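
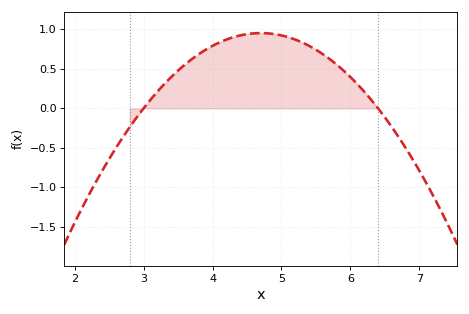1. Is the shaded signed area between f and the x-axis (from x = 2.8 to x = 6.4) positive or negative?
positive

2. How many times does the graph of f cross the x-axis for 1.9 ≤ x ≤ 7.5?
2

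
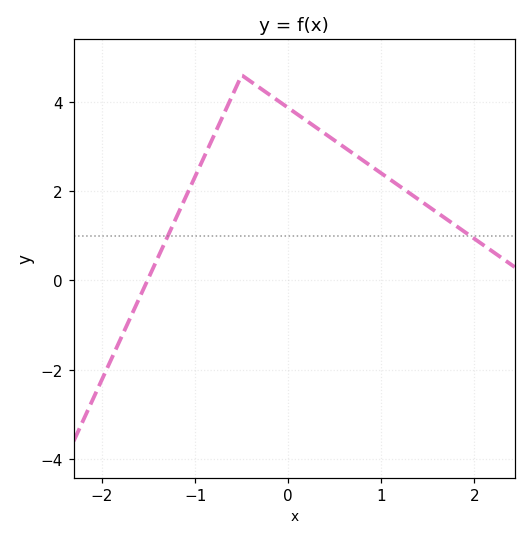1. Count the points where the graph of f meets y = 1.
2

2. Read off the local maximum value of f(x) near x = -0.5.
4.6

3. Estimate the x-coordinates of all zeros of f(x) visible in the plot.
-1.51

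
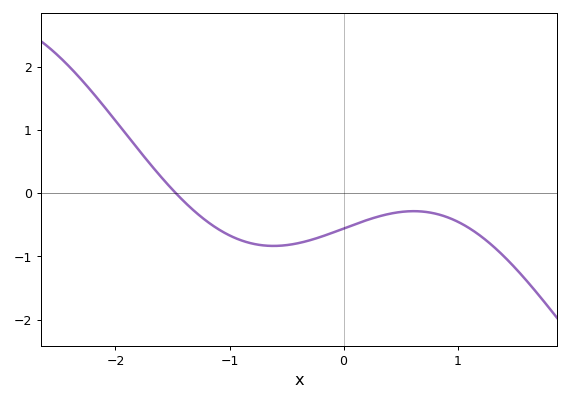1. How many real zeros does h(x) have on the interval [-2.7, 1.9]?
1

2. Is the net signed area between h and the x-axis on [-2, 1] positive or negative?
negative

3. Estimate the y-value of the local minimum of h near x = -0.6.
-0.835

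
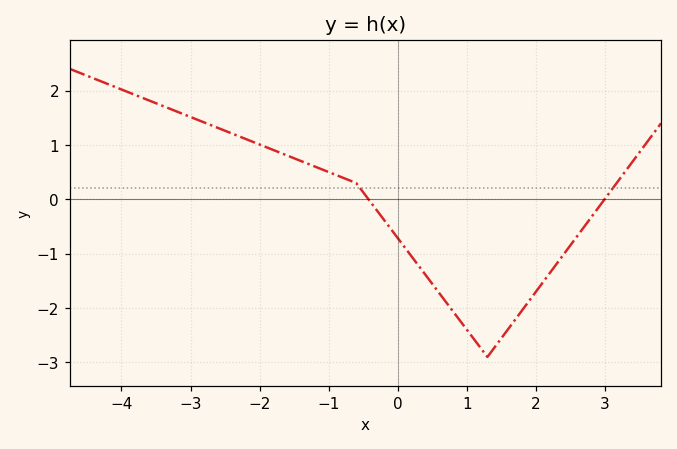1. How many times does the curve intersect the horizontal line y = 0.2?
2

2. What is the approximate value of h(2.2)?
-1.4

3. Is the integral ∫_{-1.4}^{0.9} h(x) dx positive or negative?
negative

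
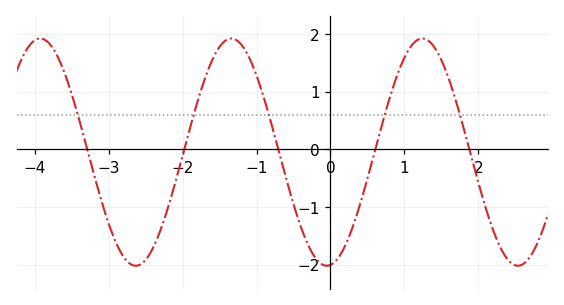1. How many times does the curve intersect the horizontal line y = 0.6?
5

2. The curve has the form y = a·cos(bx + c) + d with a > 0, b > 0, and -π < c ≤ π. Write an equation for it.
y = 1.97cos(2.4x - 3) - 0.05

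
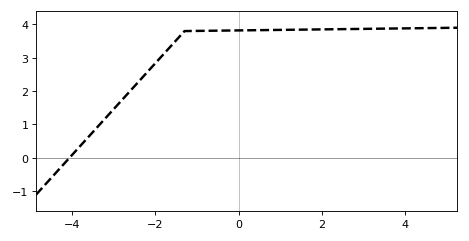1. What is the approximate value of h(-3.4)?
0.911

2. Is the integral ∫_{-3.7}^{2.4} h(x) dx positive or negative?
positive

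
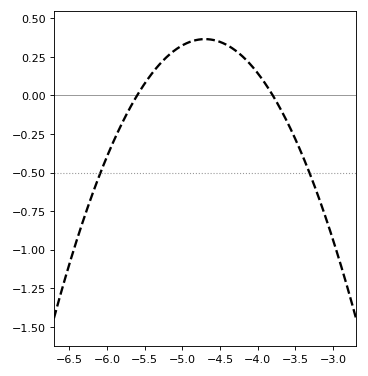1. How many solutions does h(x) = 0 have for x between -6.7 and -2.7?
2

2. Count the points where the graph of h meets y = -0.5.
2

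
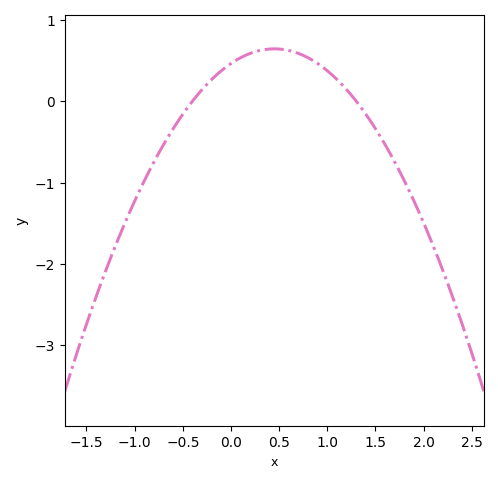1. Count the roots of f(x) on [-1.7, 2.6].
2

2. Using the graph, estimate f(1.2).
0.1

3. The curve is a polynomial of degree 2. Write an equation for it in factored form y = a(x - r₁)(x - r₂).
y = -0.89(x + 0.4)(x - 1.3)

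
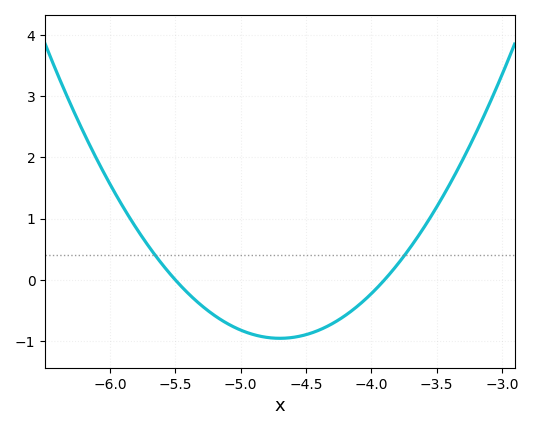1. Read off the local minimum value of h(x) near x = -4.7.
-1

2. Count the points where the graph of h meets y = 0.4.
2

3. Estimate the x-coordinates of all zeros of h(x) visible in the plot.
-5.5, -3.9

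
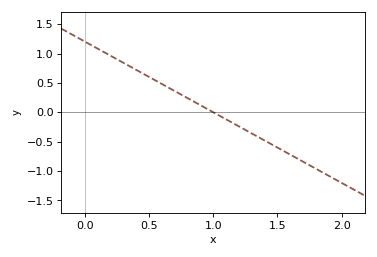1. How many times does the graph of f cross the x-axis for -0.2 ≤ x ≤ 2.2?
1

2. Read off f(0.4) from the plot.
0.7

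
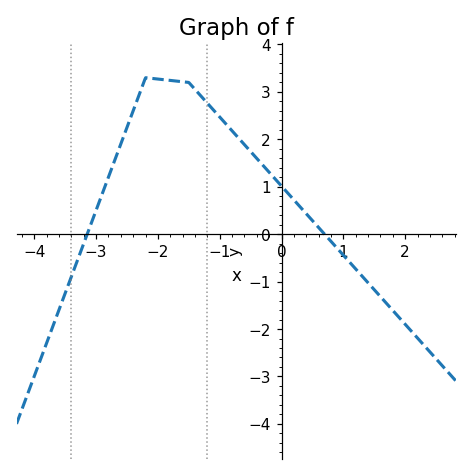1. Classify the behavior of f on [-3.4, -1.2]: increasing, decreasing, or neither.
neither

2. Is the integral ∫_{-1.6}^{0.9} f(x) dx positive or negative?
positive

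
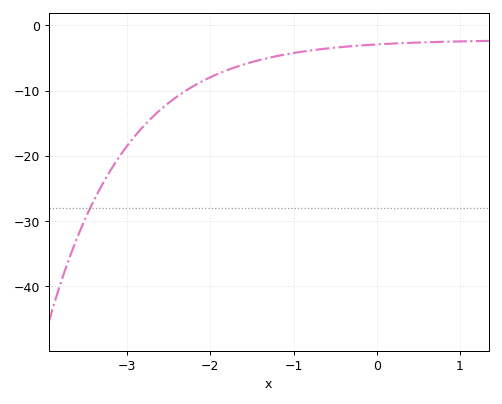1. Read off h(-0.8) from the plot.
-4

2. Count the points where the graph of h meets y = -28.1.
1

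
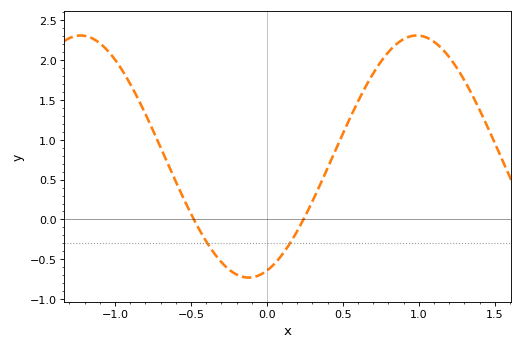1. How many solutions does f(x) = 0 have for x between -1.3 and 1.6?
2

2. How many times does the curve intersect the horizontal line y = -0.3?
2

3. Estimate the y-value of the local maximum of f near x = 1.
2.3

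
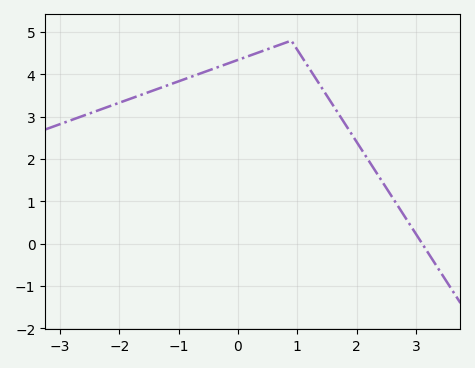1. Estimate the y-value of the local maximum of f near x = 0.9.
4.8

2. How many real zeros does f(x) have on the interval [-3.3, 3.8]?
1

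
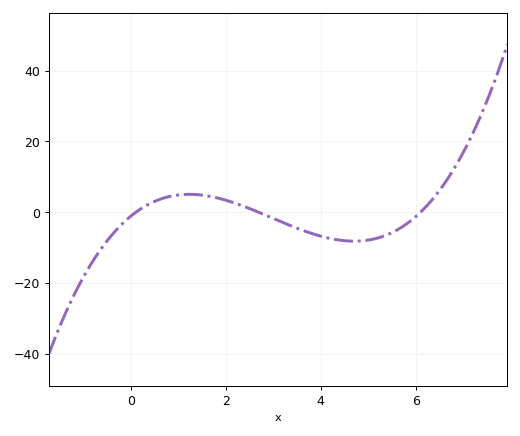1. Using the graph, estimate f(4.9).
-7.98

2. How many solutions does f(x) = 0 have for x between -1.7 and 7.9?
3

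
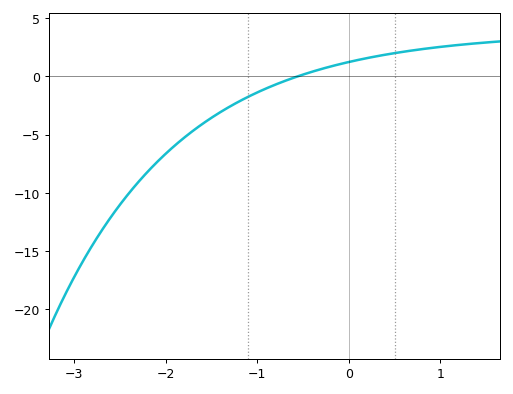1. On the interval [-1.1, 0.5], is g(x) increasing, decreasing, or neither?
increasing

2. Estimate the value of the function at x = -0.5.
0.149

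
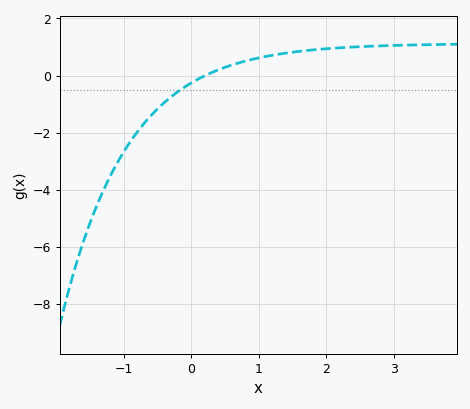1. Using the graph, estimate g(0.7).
0.4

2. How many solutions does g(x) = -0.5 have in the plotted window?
1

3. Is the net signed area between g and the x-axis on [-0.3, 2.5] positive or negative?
positive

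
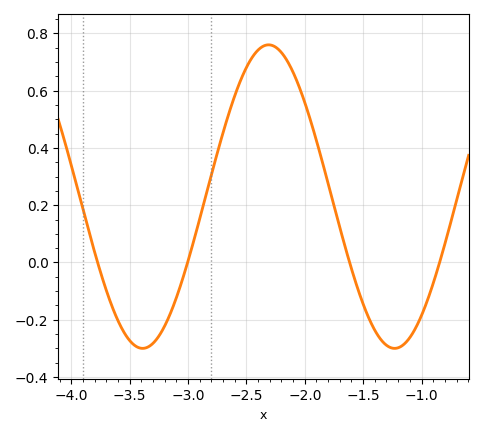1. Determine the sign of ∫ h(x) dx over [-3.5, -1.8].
positive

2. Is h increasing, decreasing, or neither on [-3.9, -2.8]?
neither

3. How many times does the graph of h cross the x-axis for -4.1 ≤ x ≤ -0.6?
4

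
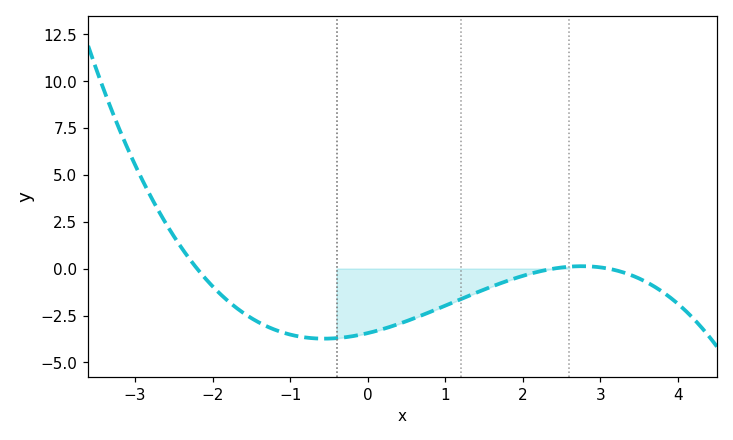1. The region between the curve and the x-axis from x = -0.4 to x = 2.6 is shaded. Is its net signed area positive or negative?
negative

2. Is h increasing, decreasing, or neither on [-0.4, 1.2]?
increasing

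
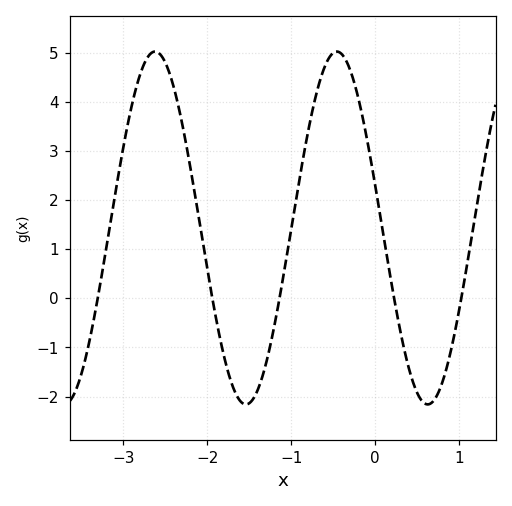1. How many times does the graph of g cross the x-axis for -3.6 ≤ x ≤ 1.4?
5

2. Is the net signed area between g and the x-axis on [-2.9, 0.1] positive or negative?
positive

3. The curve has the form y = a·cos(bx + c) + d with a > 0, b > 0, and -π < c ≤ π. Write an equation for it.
y = 3.59cos(2.9x + 1.32) + 1.43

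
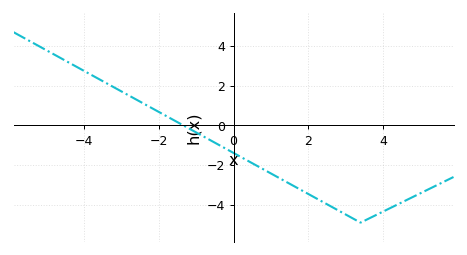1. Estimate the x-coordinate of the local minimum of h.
3.4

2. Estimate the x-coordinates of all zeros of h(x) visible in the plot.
-1.4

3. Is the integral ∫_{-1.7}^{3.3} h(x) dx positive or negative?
negative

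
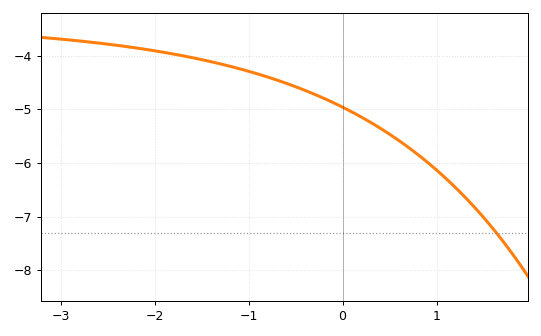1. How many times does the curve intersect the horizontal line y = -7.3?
1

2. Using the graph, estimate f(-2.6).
-3.8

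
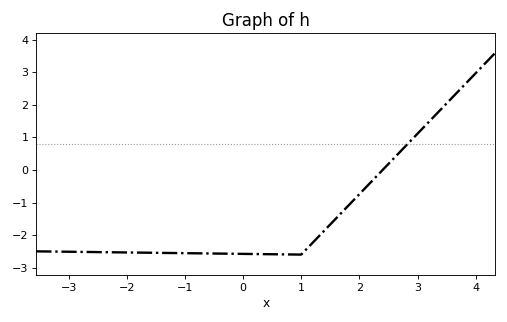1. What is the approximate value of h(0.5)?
-2.6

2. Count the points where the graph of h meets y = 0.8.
1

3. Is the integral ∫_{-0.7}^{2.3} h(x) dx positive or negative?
negative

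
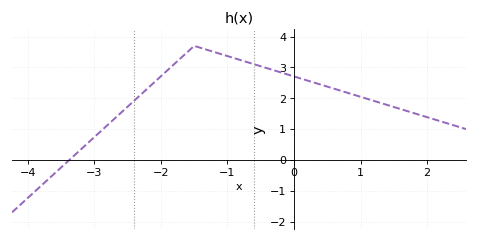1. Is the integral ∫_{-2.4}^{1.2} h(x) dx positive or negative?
positive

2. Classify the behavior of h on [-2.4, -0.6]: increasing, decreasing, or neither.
neither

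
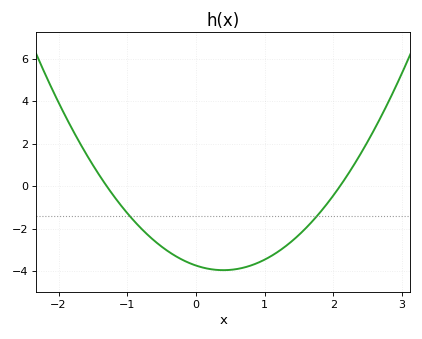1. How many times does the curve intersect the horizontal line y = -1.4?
2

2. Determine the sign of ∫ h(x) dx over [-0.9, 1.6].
negative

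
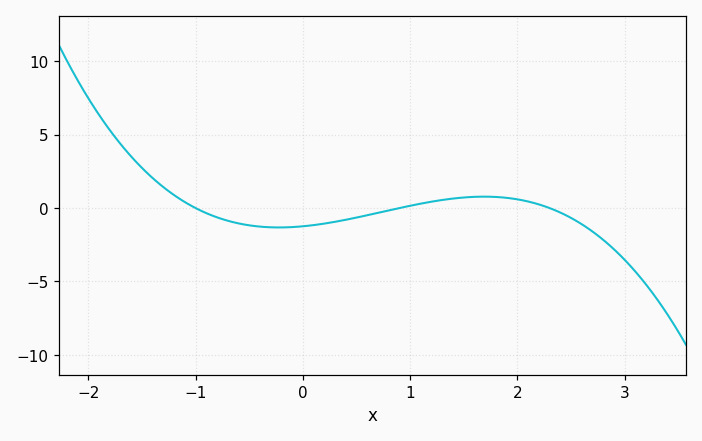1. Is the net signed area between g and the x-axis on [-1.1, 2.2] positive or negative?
negative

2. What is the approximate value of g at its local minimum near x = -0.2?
-1.5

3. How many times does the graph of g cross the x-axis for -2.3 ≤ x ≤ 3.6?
3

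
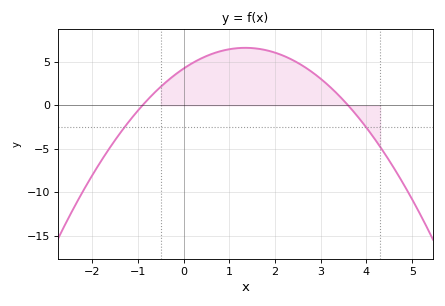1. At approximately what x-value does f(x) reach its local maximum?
1.35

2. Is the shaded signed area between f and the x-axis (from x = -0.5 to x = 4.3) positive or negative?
positive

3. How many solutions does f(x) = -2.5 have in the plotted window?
2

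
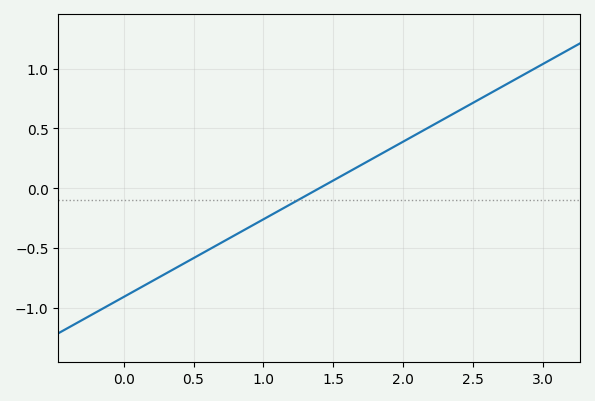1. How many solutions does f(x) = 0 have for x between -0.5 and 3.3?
1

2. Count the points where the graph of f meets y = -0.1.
1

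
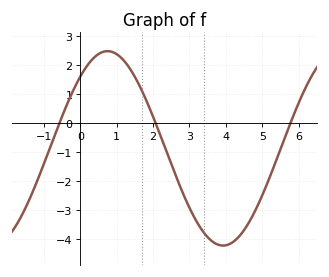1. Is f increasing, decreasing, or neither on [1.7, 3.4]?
decreasing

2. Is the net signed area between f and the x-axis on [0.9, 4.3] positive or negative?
negative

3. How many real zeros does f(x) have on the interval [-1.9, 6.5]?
3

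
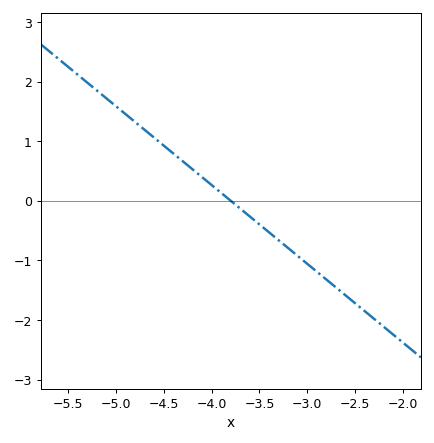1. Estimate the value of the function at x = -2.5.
-1.72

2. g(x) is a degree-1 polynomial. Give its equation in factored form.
y = -1.32(x + 3.8)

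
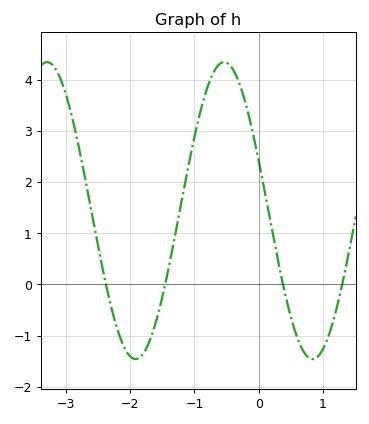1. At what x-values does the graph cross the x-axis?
-2.4, -1.5, 0.4, 1.3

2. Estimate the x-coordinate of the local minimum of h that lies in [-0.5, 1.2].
0.8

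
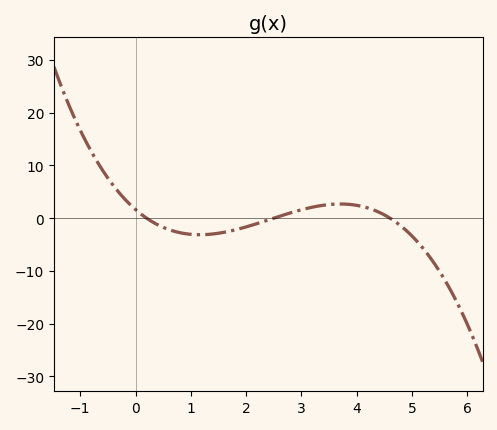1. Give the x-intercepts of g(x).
0.2, 2.5, 4.6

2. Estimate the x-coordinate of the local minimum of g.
1.16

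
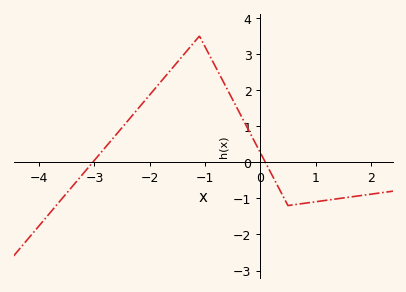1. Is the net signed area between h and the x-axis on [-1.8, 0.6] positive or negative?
positive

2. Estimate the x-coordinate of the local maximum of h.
-1.1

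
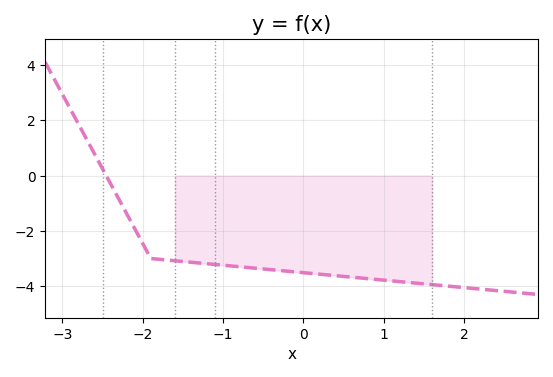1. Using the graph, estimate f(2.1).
-4.08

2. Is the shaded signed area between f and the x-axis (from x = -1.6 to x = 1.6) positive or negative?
negative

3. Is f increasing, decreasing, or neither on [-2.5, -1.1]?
decreasing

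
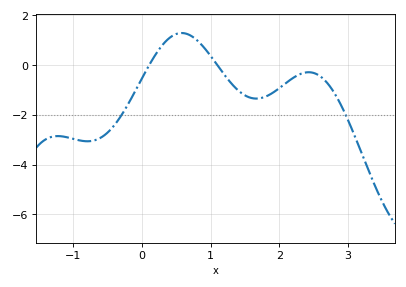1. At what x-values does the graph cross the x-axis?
0.109, 1.1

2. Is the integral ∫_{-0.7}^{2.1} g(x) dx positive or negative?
negative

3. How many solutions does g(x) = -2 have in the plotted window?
2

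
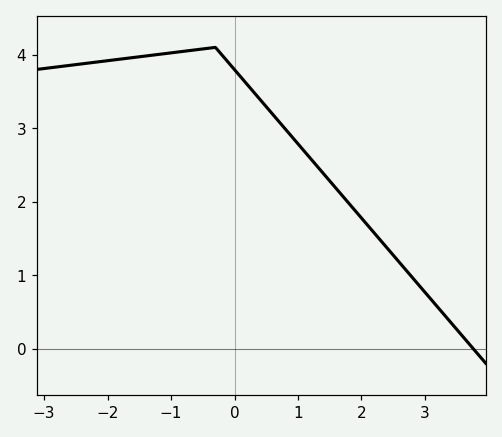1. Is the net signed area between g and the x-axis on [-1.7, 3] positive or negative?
positive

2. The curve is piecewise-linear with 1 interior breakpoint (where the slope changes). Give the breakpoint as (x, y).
(-0.3, 4.1)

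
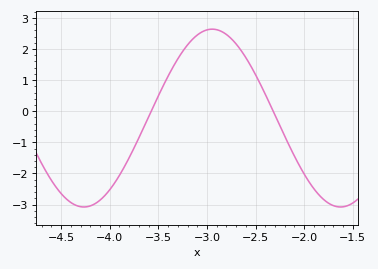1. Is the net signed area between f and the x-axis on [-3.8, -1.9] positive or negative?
positive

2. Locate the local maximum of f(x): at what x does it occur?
-2.95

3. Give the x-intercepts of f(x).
-3.57, -2.32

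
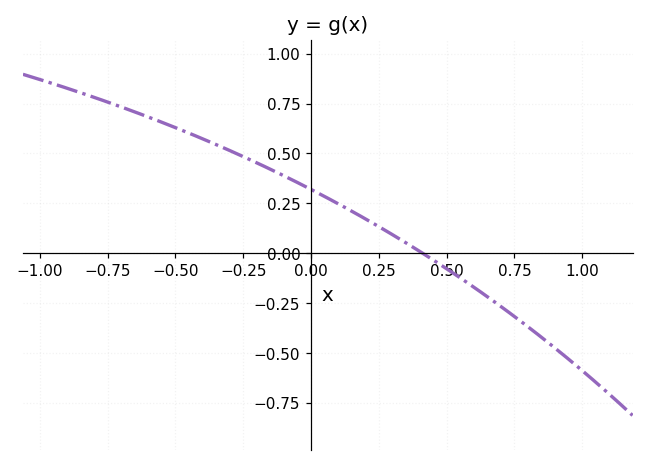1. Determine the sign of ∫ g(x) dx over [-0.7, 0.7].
positive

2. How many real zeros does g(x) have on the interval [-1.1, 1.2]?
1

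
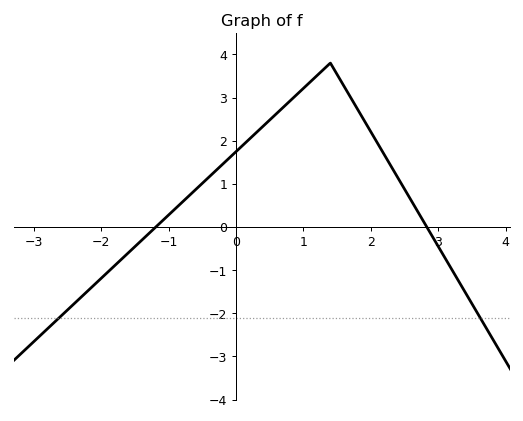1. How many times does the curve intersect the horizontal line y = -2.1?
2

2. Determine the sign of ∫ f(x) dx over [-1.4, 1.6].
positive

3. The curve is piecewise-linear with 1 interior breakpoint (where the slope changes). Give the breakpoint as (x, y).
(1.4, 3.8)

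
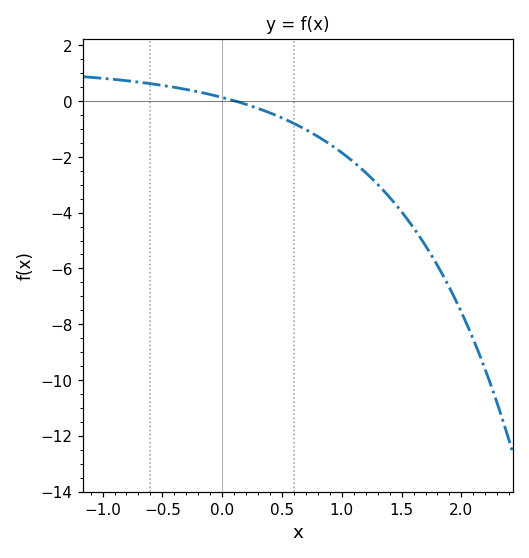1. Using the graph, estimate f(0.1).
0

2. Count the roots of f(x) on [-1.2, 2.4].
1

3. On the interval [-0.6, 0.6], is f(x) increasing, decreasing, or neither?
decreasing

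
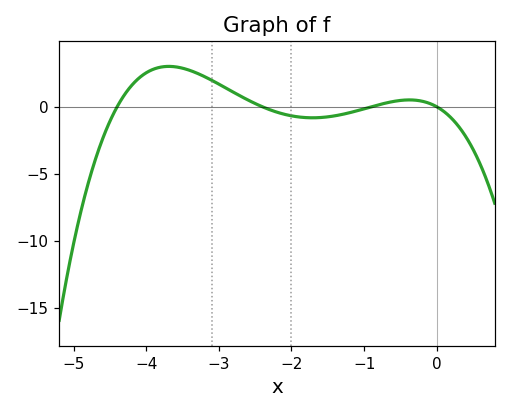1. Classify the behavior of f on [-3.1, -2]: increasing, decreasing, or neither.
decreasing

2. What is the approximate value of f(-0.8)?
0.147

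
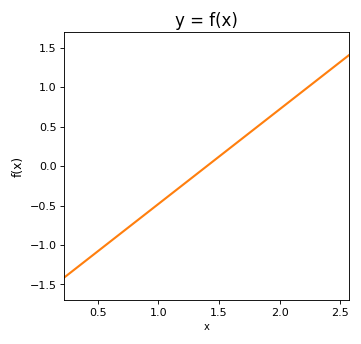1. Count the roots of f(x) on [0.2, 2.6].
1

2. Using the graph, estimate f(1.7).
0.36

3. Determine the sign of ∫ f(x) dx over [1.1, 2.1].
positive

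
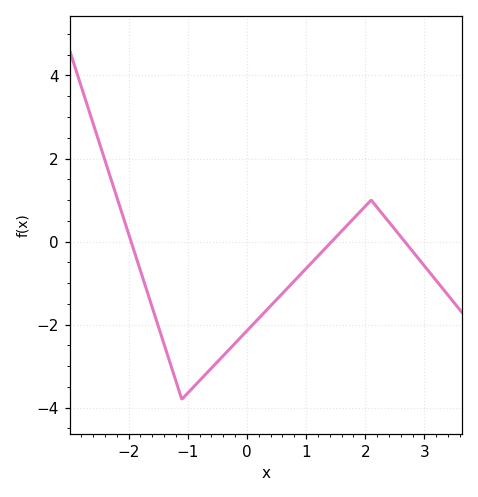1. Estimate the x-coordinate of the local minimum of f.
-1.1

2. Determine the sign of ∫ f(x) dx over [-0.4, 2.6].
negative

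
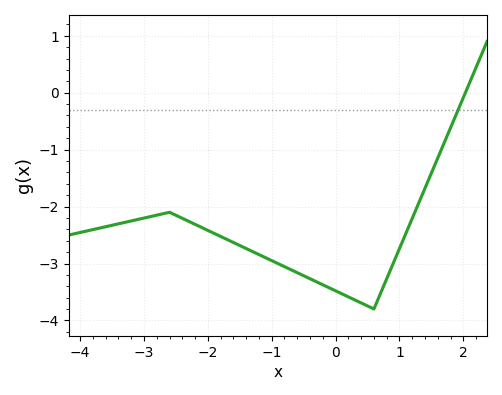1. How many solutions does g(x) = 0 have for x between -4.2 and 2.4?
1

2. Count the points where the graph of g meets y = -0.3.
1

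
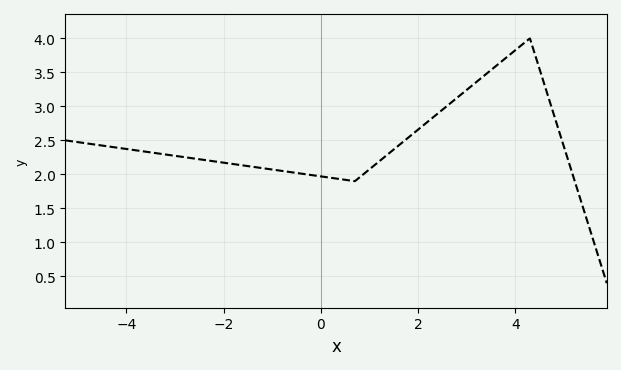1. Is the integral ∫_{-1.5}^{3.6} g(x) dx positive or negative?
positive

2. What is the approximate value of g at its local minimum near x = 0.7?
1.9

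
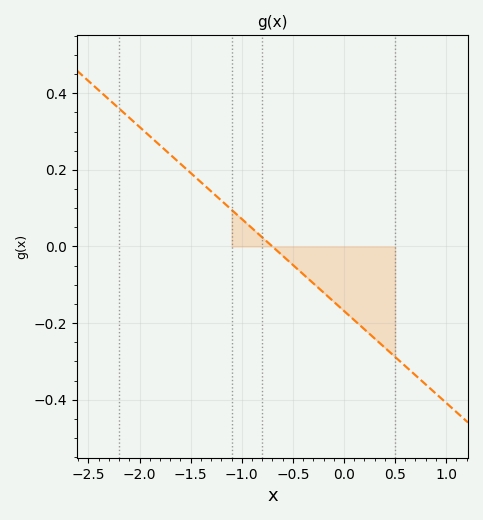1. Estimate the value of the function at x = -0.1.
-0.144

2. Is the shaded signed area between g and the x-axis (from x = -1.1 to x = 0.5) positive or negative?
negative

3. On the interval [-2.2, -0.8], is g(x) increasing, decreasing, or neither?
decreasing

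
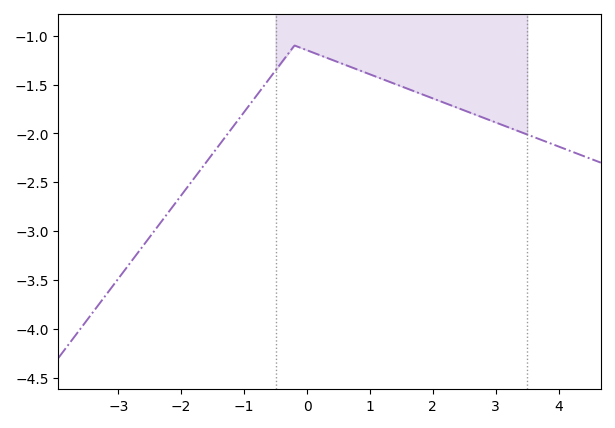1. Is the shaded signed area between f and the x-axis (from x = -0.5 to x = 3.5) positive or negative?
negative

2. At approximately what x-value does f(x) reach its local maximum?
-0.2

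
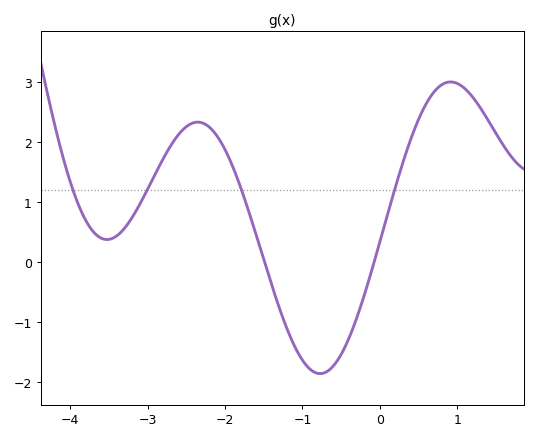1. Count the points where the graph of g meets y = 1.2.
4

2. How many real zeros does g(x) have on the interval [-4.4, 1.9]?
2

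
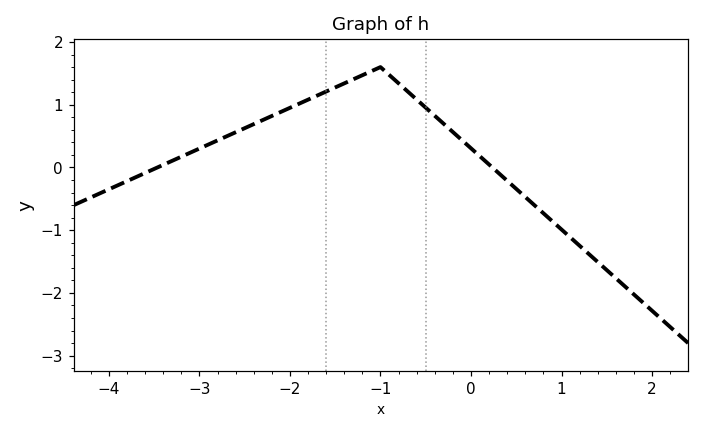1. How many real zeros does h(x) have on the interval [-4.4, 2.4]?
2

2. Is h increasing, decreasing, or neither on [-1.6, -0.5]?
neither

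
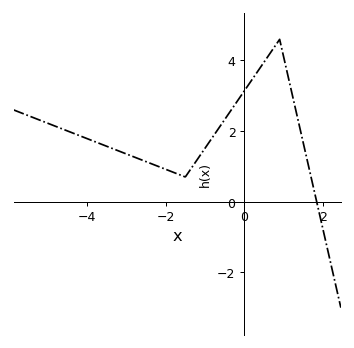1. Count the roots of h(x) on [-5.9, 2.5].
1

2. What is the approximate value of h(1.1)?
3.6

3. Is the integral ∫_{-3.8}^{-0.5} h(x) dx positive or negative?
positive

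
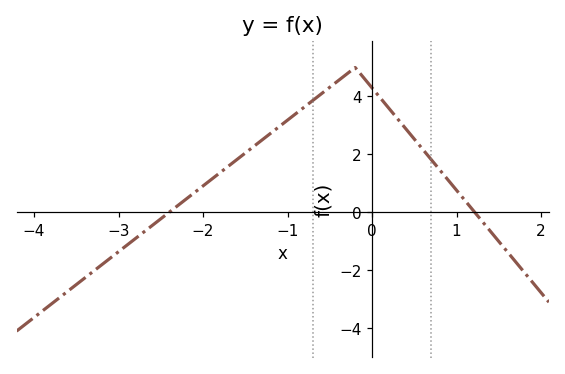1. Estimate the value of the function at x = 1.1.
0.406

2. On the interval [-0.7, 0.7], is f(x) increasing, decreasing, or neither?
neither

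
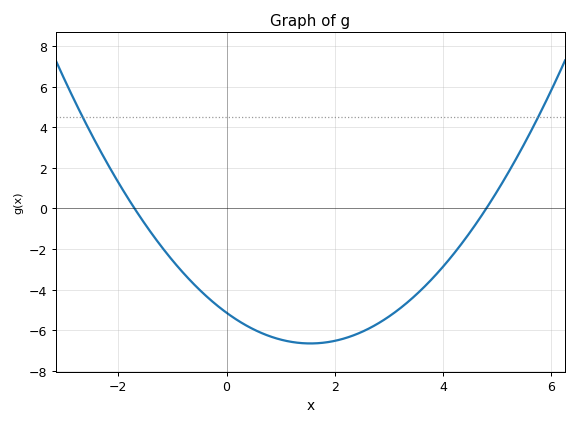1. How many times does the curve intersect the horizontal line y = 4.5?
2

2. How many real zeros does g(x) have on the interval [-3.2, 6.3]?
2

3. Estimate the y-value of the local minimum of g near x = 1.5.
-6.6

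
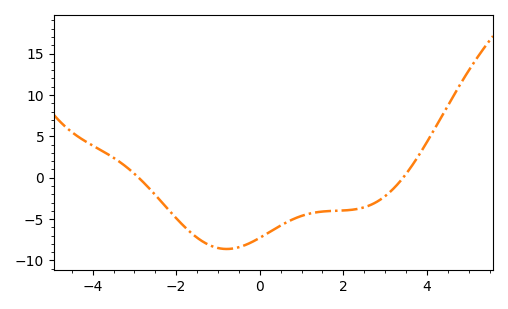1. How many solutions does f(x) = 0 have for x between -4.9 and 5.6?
2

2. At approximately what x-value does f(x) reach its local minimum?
-0.79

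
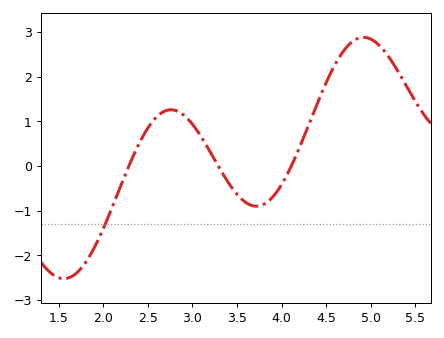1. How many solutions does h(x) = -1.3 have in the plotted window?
1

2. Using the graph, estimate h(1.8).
-2.2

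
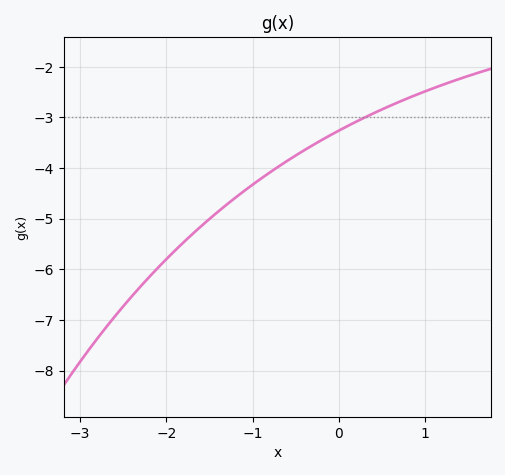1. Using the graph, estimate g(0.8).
-2.62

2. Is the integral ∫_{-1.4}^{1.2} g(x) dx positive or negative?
negative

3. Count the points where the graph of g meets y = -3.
1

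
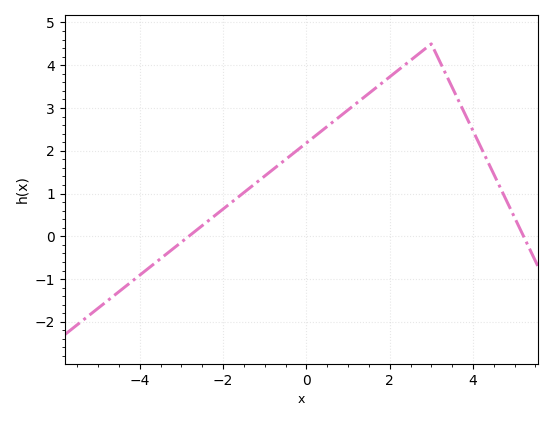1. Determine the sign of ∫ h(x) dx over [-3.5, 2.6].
positive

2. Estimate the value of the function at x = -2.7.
0.1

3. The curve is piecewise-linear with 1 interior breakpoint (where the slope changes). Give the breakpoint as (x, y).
(3, 4.5)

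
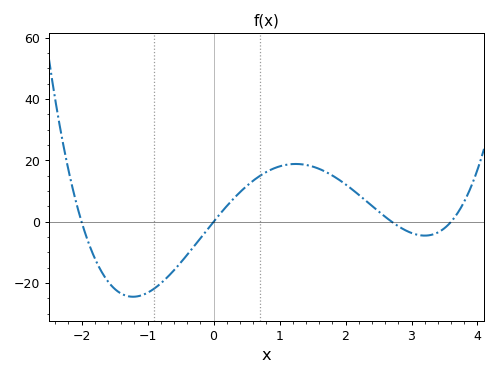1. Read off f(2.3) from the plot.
6.99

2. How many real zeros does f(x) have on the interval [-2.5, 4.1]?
4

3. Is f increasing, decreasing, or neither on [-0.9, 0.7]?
increasing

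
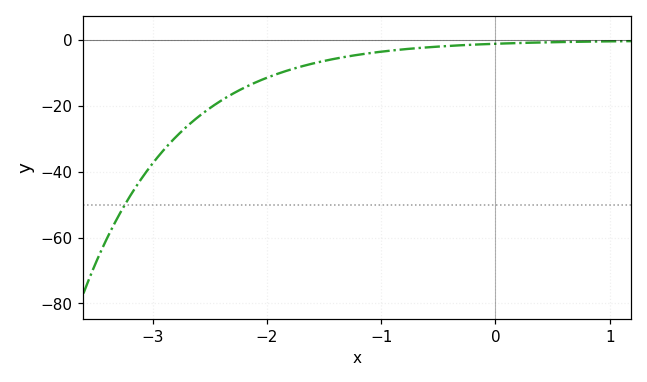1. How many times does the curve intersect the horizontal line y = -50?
1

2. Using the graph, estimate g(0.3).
-0.945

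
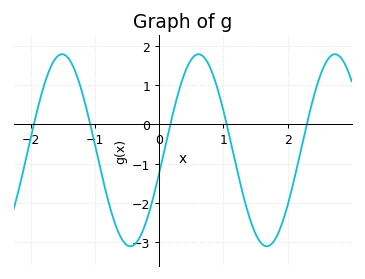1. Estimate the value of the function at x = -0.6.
-2.9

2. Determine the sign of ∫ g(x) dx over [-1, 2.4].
negative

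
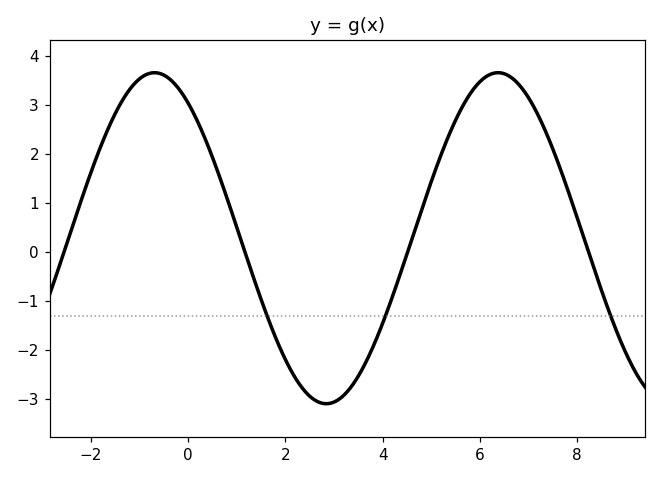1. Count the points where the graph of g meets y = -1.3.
3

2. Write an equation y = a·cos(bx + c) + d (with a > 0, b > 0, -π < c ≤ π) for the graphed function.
y = 3.37cos(0.89x + 0.61) + 0.28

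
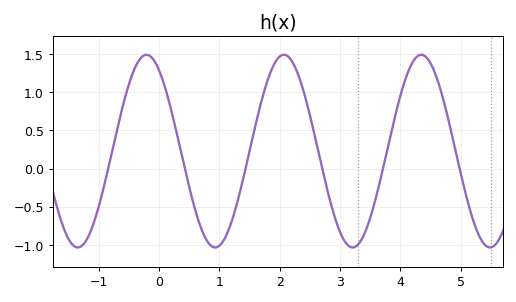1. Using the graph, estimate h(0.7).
-0.78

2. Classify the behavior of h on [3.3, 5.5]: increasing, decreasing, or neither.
neither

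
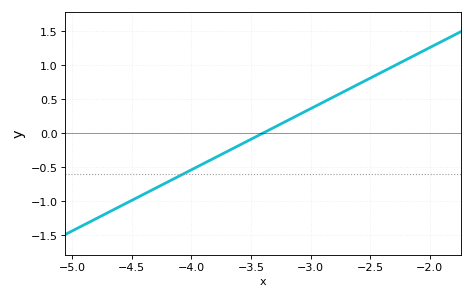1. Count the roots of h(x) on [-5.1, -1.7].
1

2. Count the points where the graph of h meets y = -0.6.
1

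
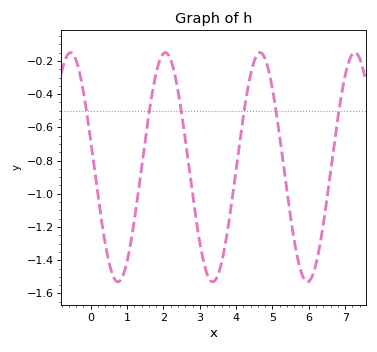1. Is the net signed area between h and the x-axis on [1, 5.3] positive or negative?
negative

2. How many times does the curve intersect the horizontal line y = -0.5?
6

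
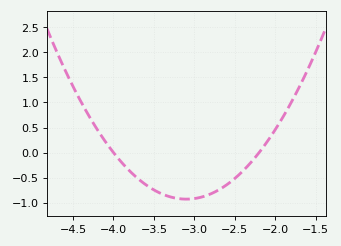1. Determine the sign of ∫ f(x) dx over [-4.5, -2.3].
negative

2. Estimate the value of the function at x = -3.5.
-0.75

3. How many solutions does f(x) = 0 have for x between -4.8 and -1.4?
2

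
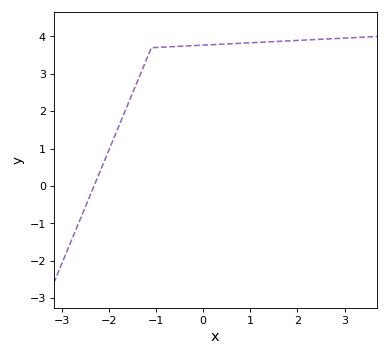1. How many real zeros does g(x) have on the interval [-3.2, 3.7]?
1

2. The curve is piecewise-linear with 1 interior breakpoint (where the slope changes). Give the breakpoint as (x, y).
(-1.1, 3.7)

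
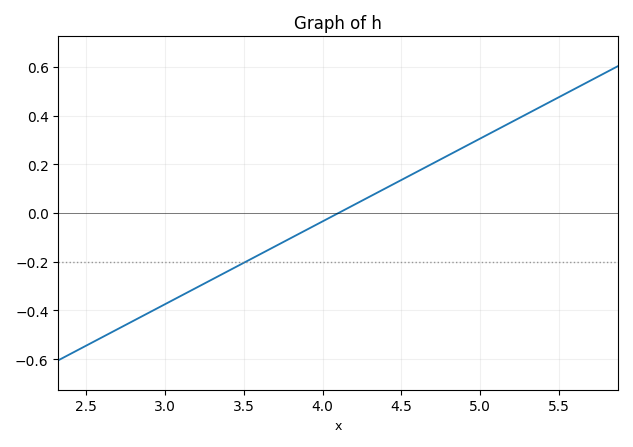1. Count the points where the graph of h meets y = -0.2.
1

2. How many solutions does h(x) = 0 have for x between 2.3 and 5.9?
1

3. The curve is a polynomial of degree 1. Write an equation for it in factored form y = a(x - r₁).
y = 0.34(x - 4.1)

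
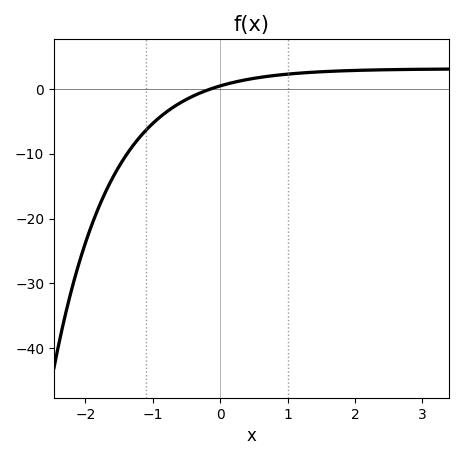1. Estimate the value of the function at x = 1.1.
2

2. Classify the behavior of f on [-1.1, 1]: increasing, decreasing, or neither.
increasing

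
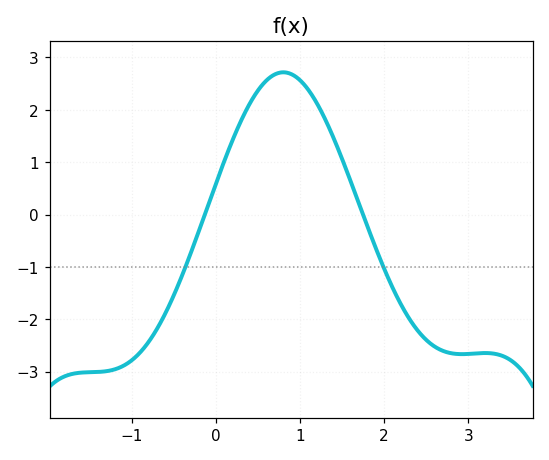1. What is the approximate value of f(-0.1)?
0.1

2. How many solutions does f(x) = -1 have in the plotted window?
2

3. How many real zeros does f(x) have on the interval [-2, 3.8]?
2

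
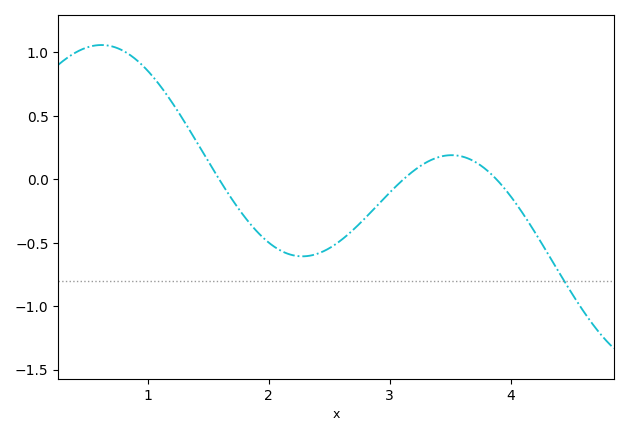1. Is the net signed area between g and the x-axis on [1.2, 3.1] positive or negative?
negative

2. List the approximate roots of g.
1.59, 3.11, 3.88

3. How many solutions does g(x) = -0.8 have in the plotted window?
1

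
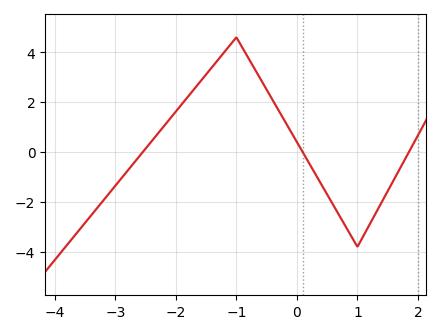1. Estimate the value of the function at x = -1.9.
2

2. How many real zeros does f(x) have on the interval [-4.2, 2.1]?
3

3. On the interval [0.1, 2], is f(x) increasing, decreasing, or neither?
neither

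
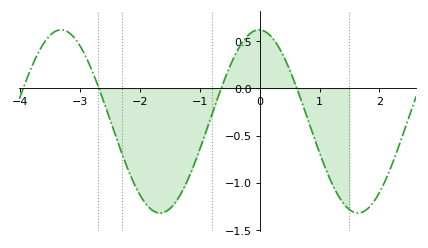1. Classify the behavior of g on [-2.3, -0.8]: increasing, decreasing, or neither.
neither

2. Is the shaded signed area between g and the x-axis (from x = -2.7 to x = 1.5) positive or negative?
negative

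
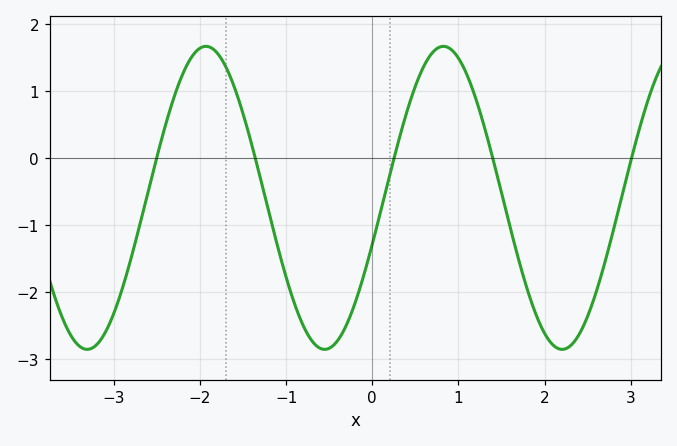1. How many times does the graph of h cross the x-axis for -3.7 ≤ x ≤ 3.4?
5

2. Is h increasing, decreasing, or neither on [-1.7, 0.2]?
neither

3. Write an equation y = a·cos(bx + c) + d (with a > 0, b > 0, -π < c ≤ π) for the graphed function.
y = 2.26cos(2.28x - 1.88) - 0.59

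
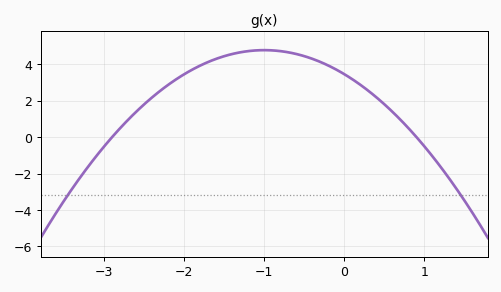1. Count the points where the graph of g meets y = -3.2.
2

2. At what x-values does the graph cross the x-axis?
-2.9, 0.9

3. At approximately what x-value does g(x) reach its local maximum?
-1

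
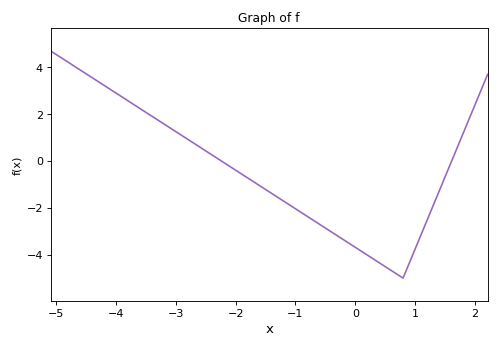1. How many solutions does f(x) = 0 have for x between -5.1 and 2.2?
2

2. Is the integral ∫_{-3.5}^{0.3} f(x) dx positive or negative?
negative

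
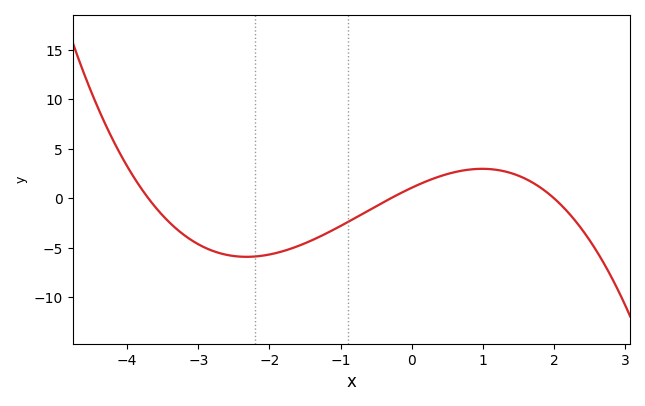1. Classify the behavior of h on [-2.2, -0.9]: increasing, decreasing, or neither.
increasing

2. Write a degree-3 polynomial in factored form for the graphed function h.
y = -0.49(x + 3.7)(x + 0.3)(x - 2)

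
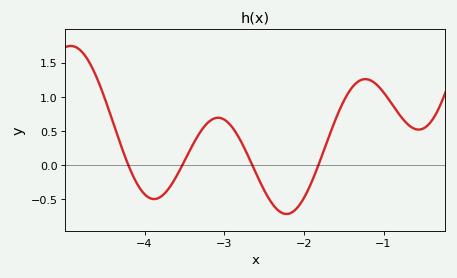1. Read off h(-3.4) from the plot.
0.3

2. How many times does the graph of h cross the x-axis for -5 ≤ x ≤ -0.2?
4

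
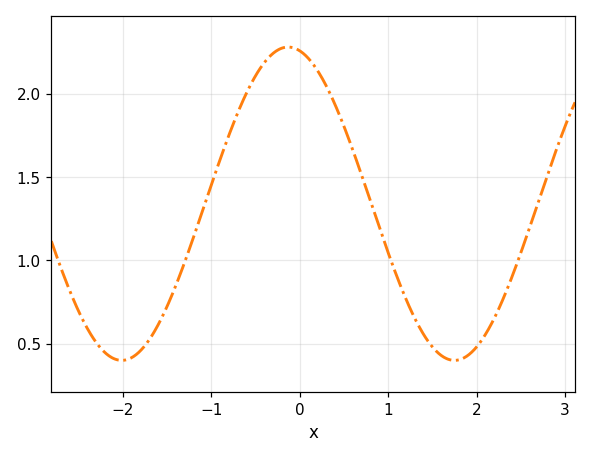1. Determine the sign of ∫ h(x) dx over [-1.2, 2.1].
positive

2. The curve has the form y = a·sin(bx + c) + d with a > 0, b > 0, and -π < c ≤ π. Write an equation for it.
y = 0.94sin(1.67x + 1.79) + 1.34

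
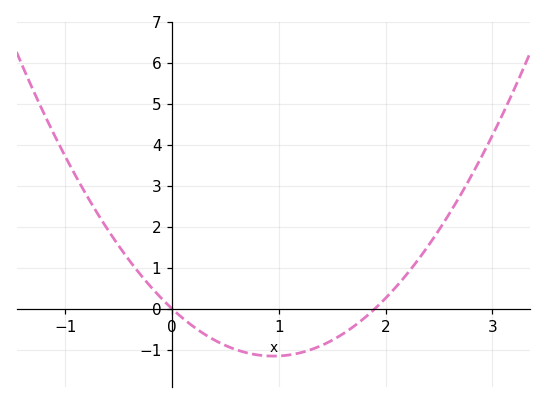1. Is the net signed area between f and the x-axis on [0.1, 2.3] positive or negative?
negative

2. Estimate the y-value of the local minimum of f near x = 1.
-1.16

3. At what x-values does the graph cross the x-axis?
0, 1.9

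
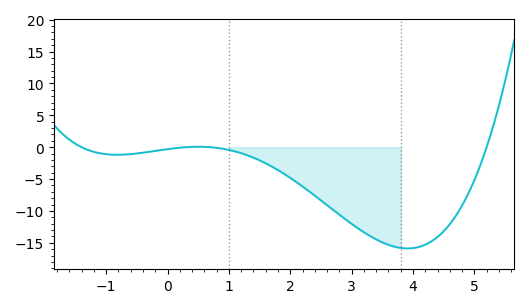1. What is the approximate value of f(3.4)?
-14.5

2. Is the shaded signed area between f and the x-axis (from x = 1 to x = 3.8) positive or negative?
negative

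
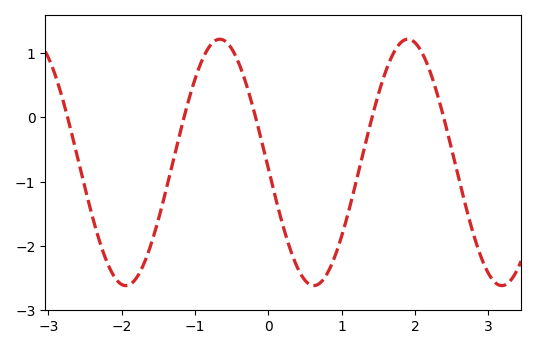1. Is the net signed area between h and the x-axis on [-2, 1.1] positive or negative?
negative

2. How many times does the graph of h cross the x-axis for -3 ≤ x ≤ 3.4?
5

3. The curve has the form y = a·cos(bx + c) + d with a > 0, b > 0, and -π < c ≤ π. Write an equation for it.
y = 1.92cos(2.45x + 1.62) - 0.7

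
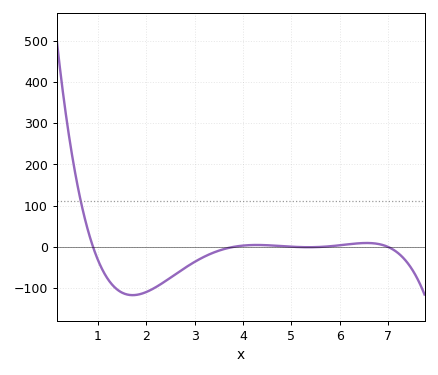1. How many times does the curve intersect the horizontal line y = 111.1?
1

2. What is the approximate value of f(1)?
-30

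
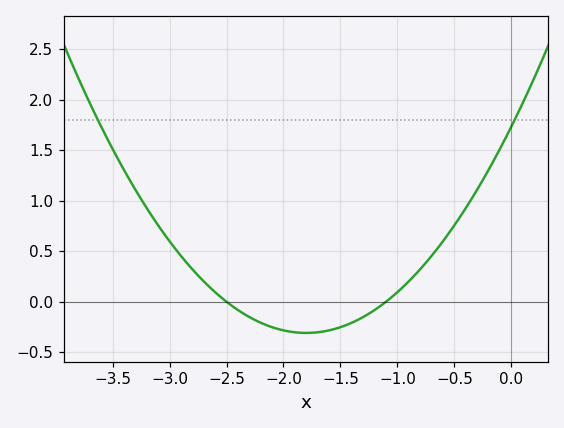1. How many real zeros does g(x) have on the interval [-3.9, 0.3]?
2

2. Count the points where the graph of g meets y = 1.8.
2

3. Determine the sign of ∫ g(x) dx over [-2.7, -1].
negative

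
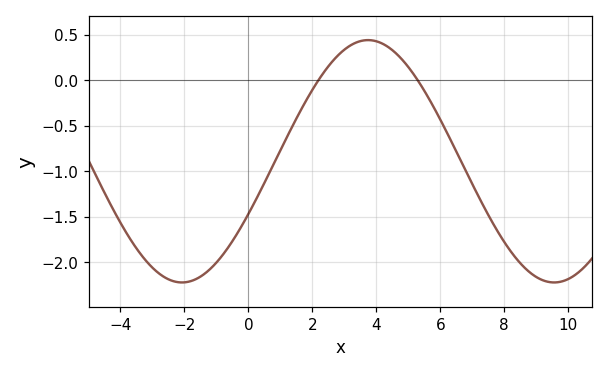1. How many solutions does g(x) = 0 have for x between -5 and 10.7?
2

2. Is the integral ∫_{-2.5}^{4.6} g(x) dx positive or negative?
negative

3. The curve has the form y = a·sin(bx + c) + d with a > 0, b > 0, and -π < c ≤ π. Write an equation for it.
y = 1.33sin(0.54x - 0.45) - 0.89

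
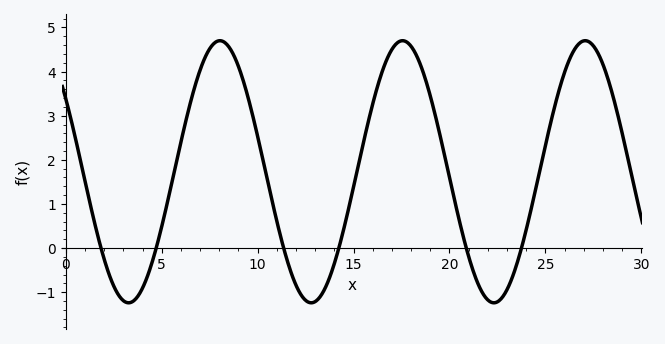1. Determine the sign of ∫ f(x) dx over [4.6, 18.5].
positive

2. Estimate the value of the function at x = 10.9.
0.796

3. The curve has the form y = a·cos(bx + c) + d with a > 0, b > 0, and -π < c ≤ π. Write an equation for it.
y = 2.97cos(0.66x + 0.98) + 1.73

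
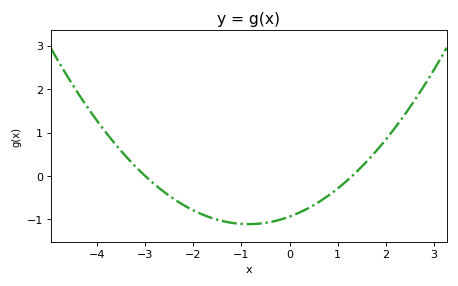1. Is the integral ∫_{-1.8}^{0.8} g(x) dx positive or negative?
negative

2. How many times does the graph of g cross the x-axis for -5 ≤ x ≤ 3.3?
2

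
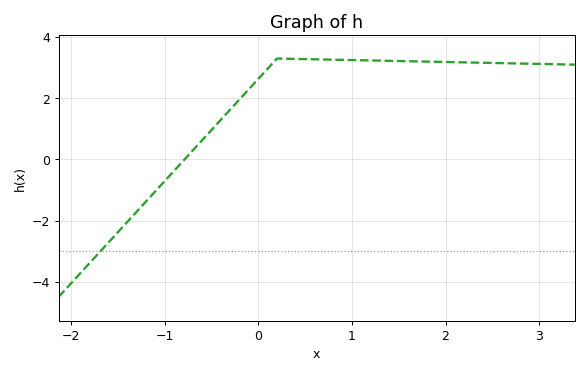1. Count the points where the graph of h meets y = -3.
1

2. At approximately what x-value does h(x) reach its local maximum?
0.2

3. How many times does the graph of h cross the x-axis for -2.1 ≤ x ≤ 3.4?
1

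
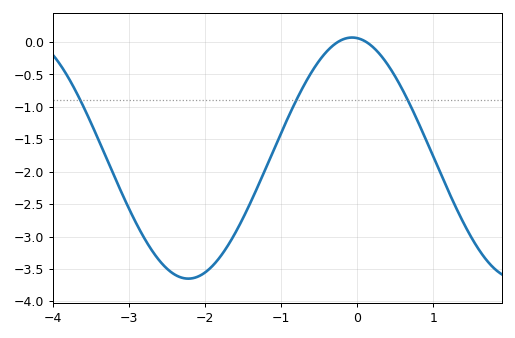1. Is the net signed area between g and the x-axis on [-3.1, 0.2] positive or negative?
negative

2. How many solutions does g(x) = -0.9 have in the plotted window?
3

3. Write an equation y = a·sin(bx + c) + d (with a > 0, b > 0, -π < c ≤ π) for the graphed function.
y = 1.86sin(1.46x + 1.67) - 1.79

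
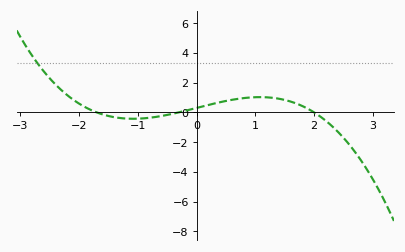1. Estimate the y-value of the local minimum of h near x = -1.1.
-0.432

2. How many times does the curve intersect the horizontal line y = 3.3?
1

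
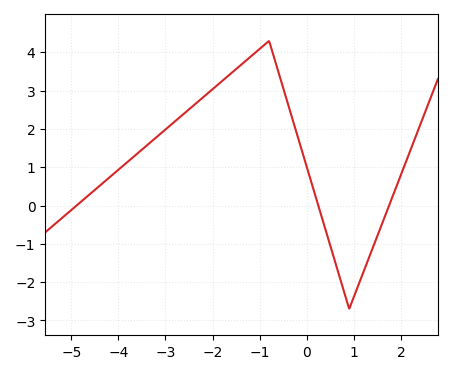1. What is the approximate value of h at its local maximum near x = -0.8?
4.3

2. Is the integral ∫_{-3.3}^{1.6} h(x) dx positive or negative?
positive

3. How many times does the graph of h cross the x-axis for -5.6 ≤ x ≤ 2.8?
3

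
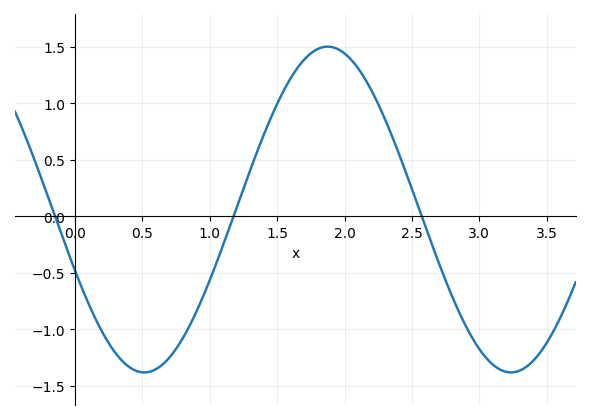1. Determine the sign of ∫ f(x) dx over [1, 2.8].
positive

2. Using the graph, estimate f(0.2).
-1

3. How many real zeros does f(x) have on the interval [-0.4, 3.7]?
3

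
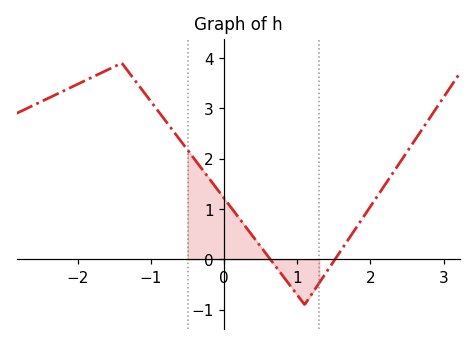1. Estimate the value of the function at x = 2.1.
1.3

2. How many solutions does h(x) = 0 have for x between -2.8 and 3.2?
2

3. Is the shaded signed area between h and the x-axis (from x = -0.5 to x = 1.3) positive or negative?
positive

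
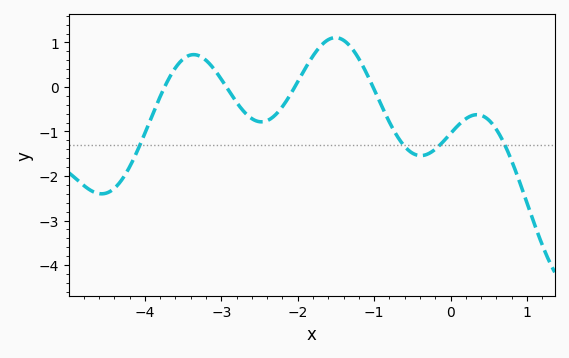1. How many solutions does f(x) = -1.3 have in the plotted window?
4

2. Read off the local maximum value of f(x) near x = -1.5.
1.11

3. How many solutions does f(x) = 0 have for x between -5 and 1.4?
4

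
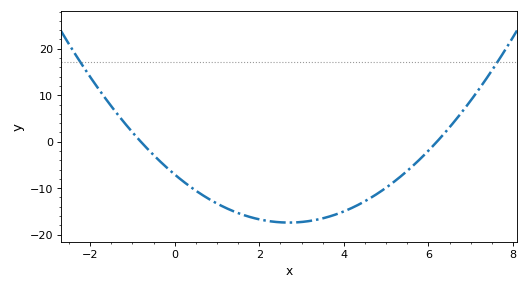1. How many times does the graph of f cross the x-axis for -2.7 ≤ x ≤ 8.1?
2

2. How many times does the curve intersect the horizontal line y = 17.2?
2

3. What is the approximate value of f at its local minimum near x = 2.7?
-17.4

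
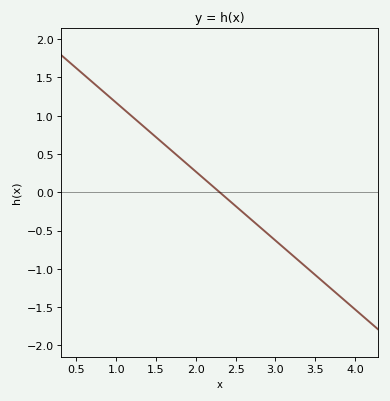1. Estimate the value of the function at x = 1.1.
1.08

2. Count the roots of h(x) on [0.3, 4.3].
1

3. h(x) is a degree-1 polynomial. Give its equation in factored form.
y = -0.9(x - 2.3)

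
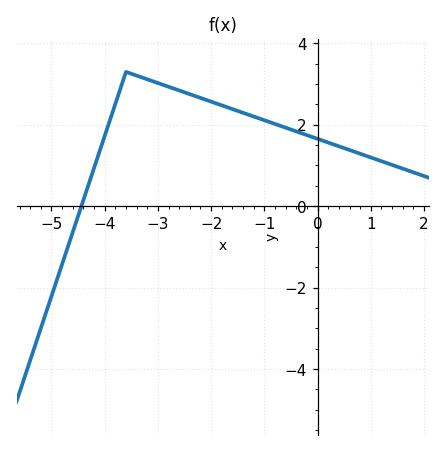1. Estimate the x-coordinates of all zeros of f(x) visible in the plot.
-4.44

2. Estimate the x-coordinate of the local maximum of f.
-3.6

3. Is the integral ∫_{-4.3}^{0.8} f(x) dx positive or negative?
positive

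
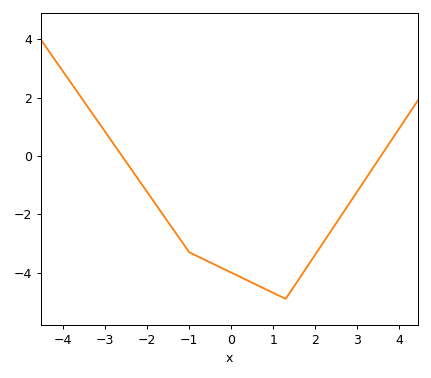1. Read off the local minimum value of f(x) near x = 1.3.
-4.8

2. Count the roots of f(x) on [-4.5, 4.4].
2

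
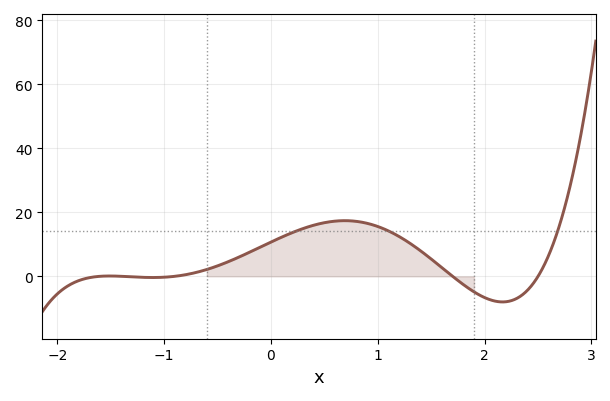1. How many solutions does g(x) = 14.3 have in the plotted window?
3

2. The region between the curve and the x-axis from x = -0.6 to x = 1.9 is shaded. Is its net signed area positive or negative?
positive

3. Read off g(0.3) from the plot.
14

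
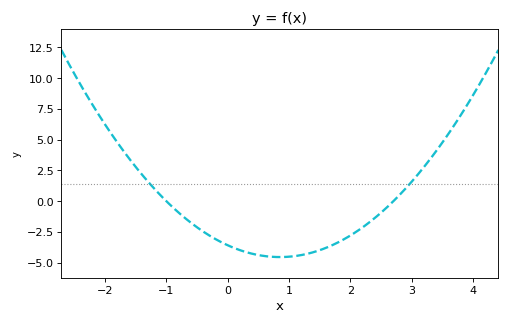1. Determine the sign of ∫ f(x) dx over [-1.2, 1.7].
negative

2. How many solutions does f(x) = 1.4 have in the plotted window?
2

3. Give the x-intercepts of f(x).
-1, 2.7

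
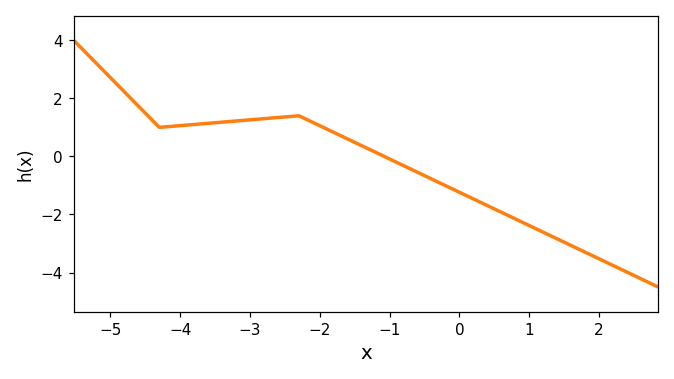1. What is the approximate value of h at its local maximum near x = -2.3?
1.4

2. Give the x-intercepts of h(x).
-1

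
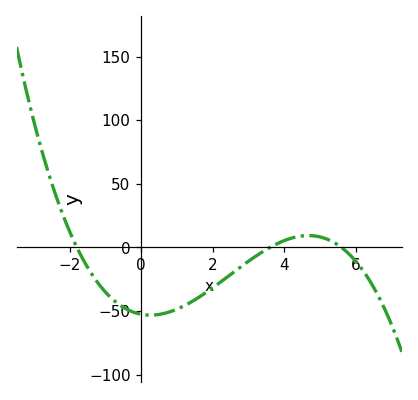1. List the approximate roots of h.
-1.8, 3.6, 5.6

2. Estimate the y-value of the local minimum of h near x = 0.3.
-55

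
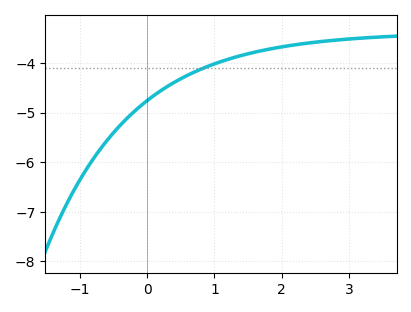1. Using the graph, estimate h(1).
-4.02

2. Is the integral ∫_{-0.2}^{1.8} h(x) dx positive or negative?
negative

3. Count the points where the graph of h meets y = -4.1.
1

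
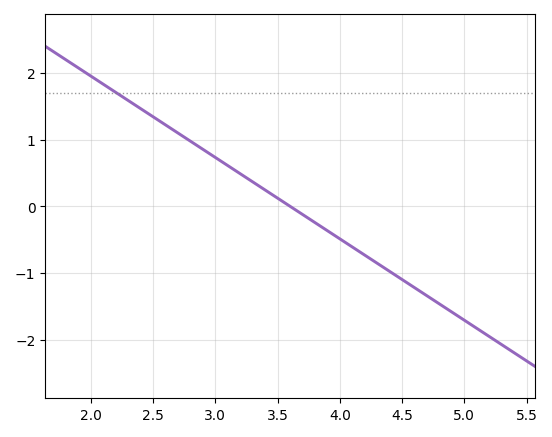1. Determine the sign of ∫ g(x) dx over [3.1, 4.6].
negative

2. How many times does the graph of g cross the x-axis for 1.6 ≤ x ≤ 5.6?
1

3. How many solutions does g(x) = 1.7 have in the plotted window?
1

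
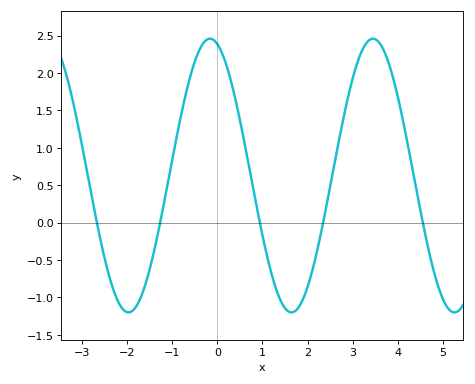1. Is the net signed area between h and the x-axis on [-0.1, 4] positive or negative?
positive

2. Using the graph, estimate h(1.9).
-1.02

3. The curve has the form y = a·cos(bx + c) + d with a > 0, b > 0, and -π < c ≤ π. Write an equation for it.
y = 1.83cos(1.74x + 0.282) + 0.63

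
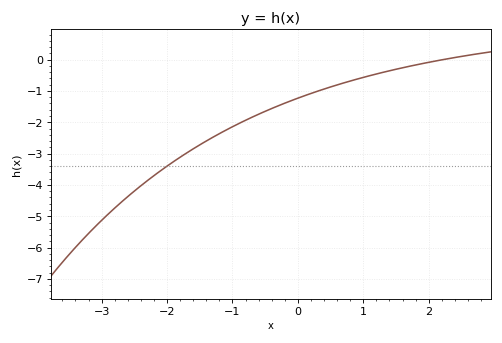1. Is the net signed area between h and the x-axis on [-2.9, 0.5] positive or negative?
negative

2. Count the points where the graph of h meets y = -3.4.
1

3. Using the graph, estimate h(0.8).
-0.683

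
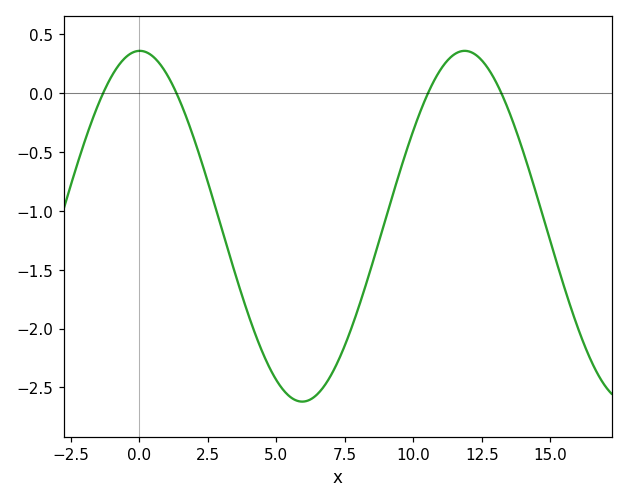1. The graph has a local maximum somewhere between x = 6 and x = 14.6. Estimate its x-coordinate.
11.9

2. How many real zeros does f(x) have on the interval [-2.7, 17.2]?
4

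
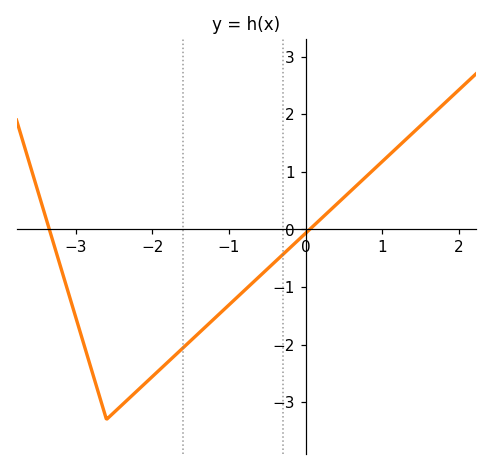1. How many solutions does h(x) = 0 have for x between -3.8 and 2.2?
2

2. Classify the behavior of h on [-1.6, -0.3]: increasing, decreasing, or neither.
increasing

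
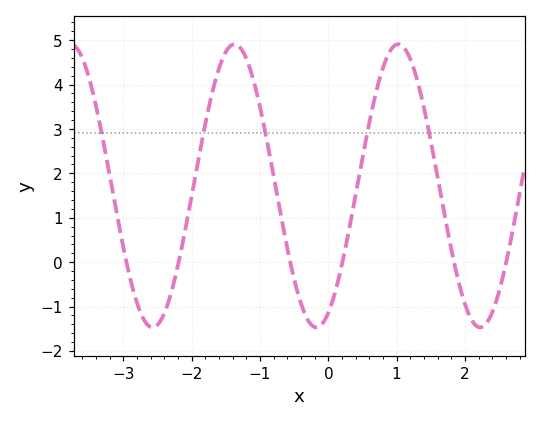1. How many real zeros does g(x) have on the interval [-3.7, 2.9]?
6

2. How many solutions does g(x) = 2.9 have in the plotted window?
5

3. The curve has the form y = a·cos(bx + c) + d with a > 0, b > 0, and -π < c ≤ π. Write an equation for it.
y = 3.19cos(2.62x - 2.68) + 1.72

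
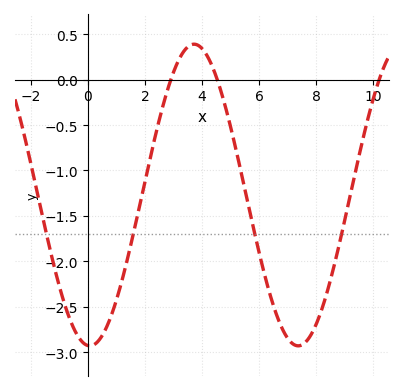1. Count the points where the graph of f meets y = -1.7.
4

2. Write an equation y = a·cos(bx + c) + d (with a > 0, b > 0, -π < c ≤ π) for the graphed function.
y = 1.66cos(0.86x + 3.1) - 1.27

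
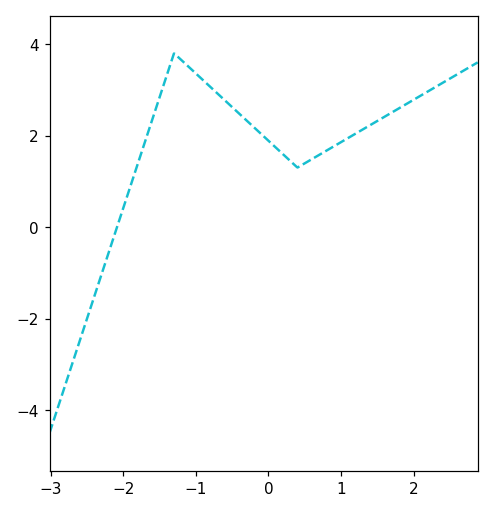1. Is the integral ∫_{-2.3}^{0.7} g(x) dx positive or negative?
positive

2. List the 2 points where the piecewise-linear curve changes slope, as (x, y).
(-1.3, 3.8); (0.4, 1.3)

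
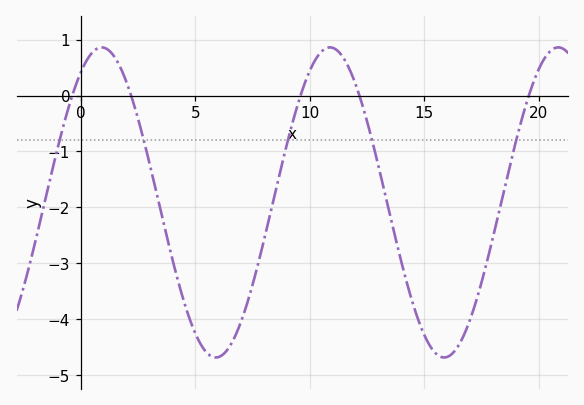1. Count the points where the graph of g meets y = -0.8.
5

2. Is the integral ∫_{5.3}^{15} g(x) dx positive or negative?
negative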